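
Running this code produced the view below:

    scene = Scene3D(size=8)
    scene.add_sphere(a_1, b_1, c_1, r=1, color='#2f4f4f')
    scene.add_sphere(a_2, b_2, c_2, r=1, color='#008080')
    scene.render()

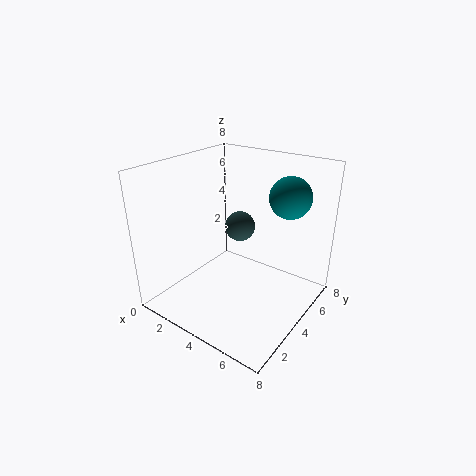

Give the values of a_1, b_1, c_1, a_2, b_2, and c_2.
a_1 = 2, b_1 = 7, c_1 = 3, a_2 = 7, b_2 = 4, c_2 = 7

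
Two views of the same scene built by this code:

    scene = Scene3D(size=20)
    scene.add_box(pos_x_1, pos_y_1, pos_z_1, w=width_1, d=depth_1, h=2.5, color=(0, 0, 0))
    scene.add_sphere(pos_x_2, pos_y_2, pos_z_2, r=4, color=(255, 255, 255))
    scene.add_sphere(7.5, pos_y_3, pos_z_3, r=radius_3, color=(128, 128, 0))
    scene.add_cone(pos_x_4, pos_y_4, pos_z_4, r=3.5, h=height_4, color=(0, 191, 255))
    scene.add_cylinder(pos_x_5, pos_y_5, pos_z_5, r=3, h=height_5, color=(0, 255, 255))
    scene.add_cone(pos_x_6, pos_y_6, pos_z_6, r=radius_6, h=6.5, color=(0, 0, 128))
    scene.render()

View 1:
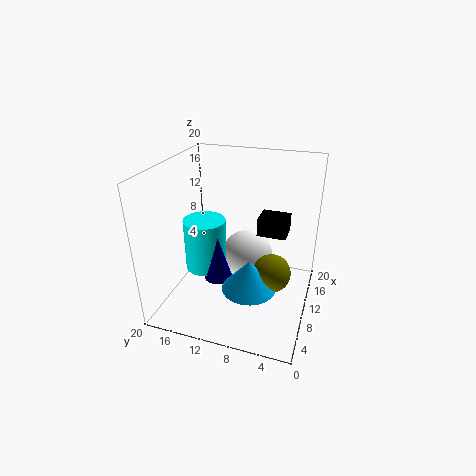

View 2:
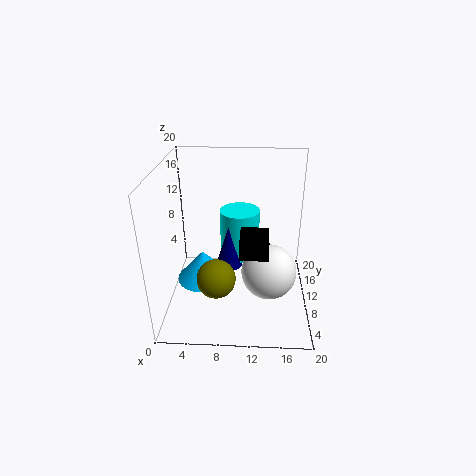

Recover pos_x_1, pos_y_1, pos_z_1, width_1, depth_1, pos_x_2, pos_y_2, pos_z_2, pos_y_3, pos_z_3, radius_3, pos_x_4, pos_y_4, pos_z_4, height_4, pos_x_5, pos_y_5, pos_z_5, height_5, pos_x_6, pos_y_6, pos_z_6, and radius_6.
pos_x_1 = 10.5
pos_y_1 = 3.5
pos_z_1 = 10.5
width_1 = 3.5
depth_1 = 4
pos_x_2 = 14.5
pos_y_2 = 10
pos_z_2 = 4.5
pos_y_3 = 4.5
pos_z_3 = 7
radius_3 = 2.5
pos_x_4 = 5.5
pos_y_4 = 7
pos_z_4 = 5.5
height_4 = 4
pos_x_5 = 10
pos_y_5 = 15
pos_z_5 = 4.5
height_5 = 7.5
pos_x_6 = 8.5
pos_y_6 = 12.5
pos_z_6 = 4
radius_6 = 2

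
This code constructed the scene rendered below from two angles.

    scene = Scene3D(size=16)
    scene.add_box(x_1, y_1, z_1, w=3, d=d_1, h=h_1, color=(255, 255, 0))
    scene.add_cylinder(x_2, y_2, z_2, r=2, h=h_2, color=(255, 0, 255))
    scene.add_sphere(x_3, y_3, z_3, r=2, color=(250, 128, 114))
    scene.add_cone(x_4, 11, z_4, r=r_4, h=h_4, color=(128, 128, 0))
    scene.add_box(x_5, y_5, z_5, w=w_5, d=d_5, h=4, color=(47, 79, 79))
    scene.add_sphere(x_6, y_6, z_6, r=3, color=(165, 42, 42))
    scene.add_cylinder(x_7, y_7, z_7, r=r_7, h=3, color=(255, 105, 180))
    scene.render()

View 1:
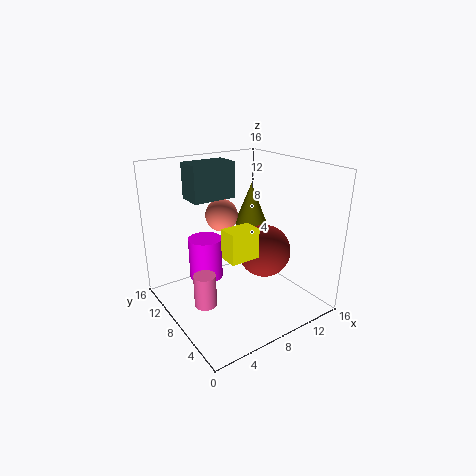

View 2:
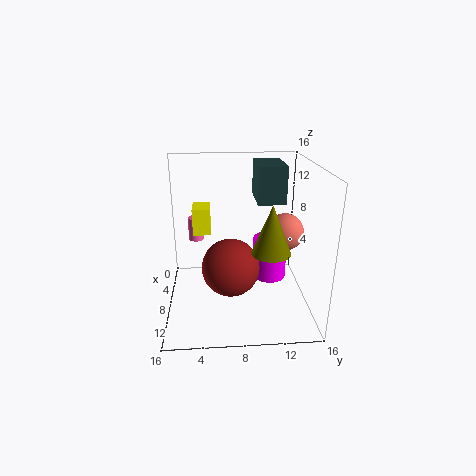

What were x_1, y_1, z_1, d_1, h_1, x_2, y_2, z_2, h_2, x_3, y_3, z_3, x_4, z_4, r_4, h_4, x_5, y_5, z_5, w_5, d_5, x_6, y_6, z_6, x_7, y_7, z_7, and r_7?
x_1 = 4
y_1 = 3
z_1 = 8
d_1 = 2
h_1 = 3
x_2 = 6
y_2 = 12
z_2 = 2
h_2 = 5
x_3 = 9
y_3 = 13
z_3 = 9
x_4 = 12
z_4 = 8
r_4 = 2
h_4 = 5
x_5 = 4
y_5 = 10
z_5 = 12
w_5 = 5
d_5 = 3
x_6 = 11
y_6 = 7
z_6 = 6
x_7 = 1
y_7 = 3
z_7 = 5
r_7 = 1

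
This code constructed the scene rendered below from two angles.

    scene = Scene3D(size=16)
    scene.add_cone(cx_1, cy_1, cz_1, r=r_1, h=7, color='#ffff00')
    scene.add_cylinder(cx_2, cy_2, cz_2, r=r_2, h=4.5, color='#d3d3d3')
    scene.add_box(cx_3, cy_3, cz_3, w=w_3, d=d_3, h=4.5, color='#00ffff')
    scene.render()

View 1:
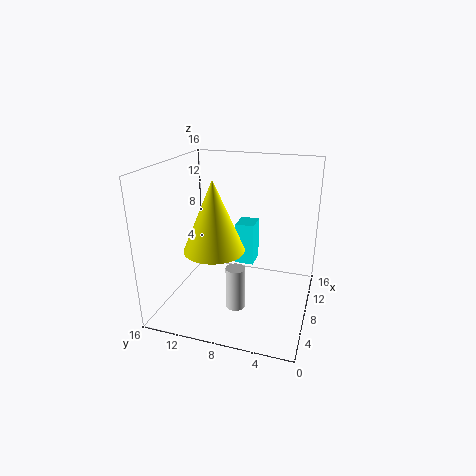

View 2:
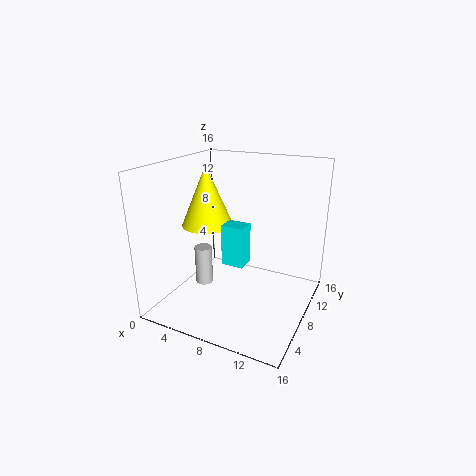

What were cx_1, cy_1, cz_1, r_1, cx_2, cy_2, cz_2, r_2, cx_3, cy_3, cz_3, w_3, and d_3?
cx_1 = 3.5
cy_1 = 9
cz_1 = 8.5
r_1 = 3
cx_2 = 4
cy_2 = 7
cz_2 = 2
r_2 = 1
cx_3 = 7
cy_3 = 6
cz_3 = 5.5
w_3 = 2.5
d_3 = 2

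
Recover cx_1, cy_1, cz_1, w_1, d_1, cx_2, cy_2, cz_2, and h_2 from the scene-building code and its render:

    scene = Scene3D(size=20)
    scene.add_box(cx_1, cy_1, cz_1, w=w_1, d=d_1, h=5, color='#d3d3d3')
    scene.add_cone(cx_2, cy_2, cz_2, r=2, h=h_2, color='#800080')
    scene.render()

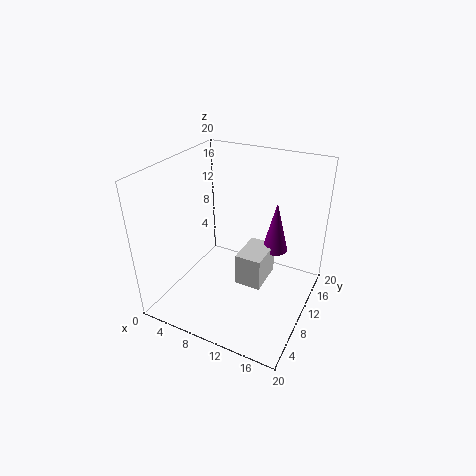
cx_1 = 9
cy_1 = 11
cz_1 = 1
w_1 = 4
d_1 = 6
cx_2 = 13
cy_2 = 17
cz_2 = 5
h_2 = 8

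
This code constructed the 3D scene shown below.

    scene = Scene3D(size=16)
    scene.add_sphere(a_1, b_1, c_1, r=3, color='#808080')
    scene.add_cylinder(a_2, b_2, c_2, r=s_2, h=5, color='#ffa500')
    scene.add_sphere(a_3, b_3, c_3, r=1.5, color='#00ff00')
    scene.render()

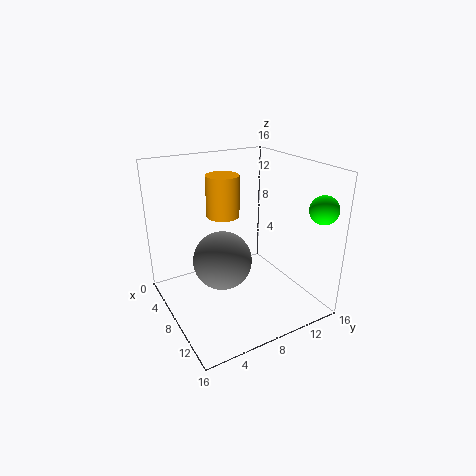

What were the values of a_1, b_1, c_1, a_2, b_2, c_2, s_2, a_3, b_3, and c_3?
a_1 = 10; b_1 = 5; c_1 = 7; a_2 = 3.5; b_2 = 8.5; c_2 = 9; s_2 = 2; a_3 = 14; b_3 = 14.5; c_3 = 12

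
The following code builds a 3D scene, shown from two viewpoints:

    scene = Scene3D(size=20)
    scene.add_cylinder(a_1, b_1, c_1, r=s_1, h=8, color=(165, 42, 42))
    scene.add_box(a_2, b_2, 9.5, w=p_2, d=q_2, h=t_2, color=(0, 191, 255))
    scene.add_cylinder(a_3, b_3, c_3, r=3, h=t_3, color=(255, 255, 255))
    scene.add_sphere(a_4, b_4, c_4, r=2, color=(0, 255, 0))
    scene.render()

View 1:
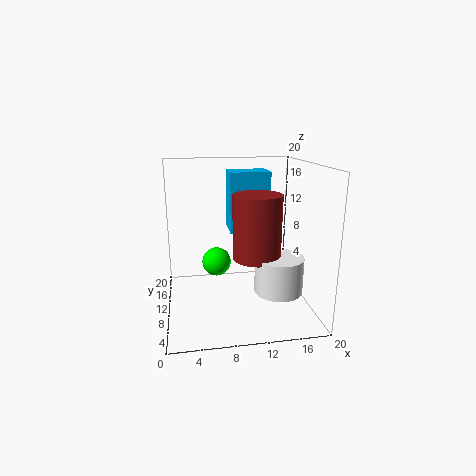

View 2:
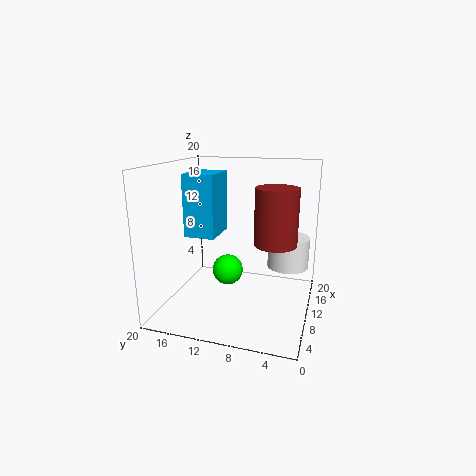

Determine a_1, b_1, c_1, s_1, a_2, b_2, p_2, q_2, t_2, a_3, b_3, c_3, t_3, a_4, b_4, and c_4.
a_1 = 11.5, b_1 = 5, c_1 = 9, s_1 = 3, a_2 = 9.5, b_2 = 13.5, p_2 = 6, q_2 = 4.5, t_2 = 9, a_3 = 14, b_3 = 3.5, c_3 = 5, t_3 = 4.5, a_4 = 7, b_4 = 10.5, c_4 = 6.5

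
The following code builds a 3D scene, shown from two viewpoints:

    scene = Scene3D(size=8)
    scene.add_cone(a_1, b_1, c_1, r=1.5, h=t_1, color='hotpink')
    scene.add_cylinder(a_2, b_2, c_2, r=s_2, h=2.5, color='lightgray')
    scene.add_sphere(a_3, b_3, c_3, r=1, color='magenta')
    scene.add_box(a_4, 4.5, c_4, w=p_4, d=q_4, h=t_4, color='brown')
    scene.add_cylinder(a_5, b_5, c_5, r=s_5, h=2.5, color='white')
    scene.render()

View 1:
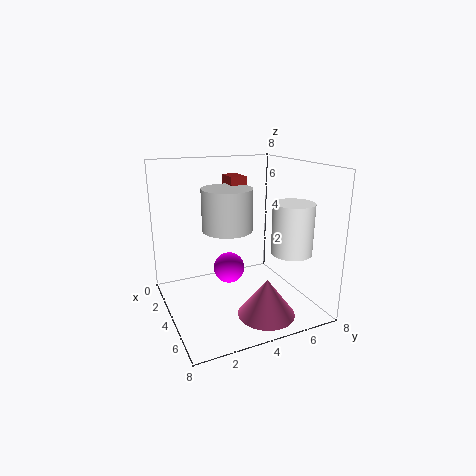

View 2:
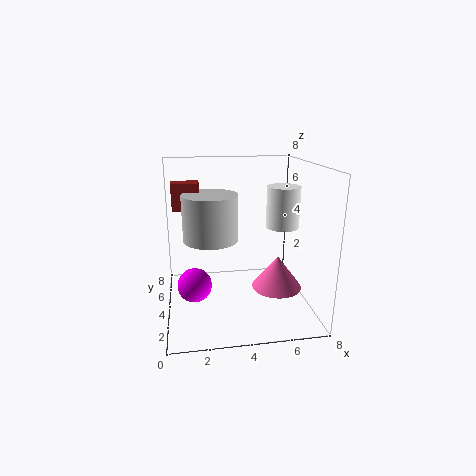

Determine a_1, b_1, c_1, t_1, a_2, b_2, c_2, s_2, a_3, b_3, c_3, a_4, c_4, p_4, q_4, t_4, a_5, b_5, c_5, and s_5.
a_1 = 6.5; b_1 = 4.5; c_1 = 0.5; t_1 = 2; a_2 = 2.5; b_2 = 4; c_2 = 4; s_2 = 1.5; a_3 = 1.5; b_3 = 4.5; c_3 = 1; a_4 = 0.5; c_4 = 5.5; p_4 = 1.5; q_4 = 1; t_4 = 1.5; a_5 = 7; b_5 = 5.5; c_5 = 4; s_5 = 1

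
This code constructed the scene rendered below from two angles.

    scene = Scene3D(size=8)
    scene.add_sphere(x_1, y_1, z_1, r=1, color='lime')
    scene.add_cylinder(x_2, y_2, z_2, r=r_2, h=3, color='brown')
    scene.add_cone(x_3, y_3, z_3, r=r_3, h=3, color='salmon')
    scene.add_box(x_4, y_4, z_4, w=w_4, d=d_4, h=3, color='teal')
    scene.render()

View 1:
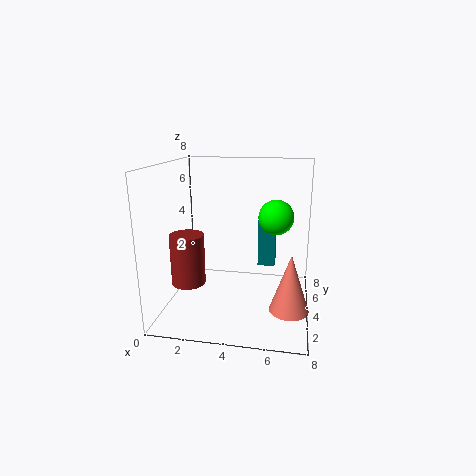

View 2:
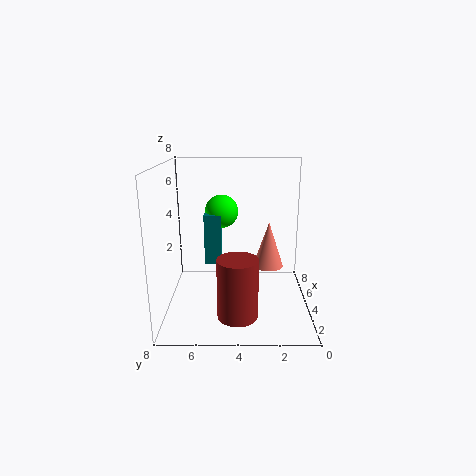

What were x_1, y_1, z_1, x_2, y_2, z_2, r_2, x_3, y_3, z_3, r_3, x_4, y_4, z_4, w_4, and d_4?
x_1 = 6, y_1 = 5, z_1 = 5, x_2 = 1, y_2 = 4, z_2 = 1, r_2 = 1, x_3 = 7, y_3 = 2, z_3 = 1, r_3 = 1, x_4 = 5, y_4 = 5, z_4 = 2, w_4 = 1, d_4 = 1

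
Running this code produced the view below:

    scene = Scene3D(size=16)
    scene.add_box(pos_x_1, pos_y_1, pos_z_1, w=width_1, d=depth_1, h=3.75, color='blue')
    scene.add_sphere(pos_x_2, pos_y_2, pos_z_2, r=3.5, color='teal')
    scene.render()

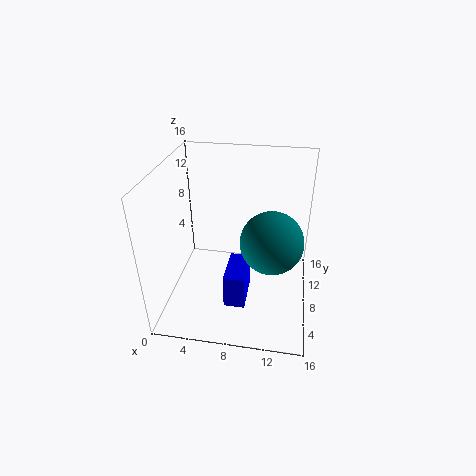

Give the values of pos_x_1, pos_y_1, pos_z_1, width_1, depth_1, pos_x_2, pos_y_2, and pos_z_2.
pos_x_1 = 7.25, pos_y_1 = 3.25, pos_z_1 = 2.25, width_1 = 2.25, depth_1 = 4.5, pos_x_2 = 11.75, pos_y_2 = 8, pos_z_2 = 7.75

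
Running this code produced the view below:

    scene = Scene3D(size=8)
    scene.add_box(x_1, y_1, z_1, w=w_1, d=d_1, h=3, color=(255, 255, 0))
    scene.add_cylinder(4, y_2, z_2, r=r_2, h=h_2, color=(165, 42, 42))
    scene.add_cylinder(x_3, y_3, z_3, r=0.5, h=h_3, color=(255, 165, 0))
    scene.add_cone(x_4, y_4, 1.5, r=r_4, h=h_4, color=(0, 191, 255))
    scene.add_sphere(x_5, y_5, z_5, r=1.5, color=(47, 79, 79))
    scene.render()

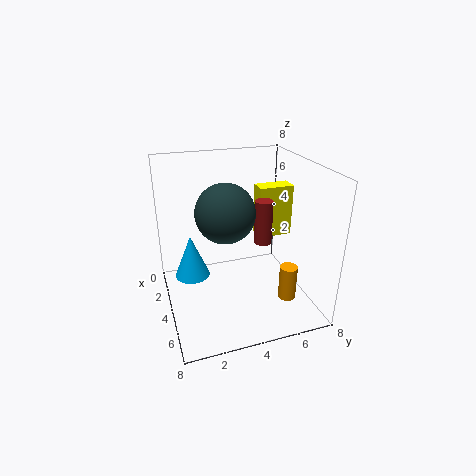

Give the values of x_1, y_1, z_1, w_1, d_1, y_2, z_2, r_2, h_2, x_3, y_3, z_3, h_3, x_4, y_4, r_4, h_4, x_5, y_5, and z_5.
x_1 = 2.5; y_1 = 5.5; z_1 = 3.5; w_1 = 1; d_1 = 2; y_2 = 5.5; z_2 = 3.5; r_2 = 0.5; h_2 = 2.5; x_3 = 5.5; y_3 = 6.5; z_3 = 0.5; h_3 = 2; x_4 = 3; y_4 = 1.5; r_4 = 1; h_4 = 2.5; x_5 = 5; y_5 = 3; z_5 = 6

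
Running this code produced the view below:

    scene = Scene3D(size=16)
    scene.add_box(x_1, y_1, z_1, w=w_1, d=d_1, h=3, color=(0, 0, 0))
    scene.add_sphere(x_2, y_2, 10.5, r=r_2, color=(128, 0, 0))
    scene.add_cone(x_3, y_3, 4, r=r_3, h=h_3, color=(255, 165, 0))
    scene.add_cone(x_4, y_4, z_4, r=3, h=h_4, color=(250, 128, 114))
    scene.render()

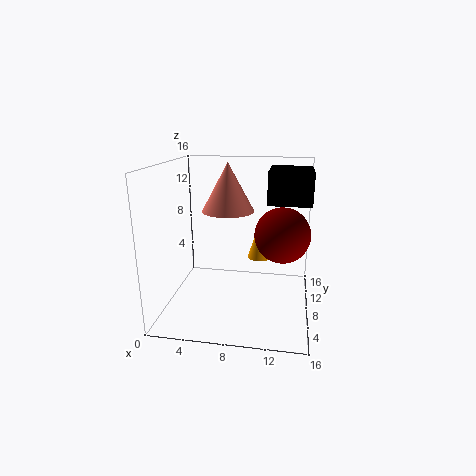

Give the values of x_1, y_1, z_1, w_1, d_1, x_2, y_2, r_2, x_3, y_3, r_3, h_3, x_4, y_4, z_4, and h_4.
x_1 = 11.5
y_1 = 3
z_1 = 13
w_1 = 4
d_1 = 5
x_2 = 13
y_2 = 2.5
r_2 = 2.5
x_3 = 10
y_3 = 12.5
r_3 = 1.5
h_3 = 5
x_4 = 6.5
y_4 = 10
z_4 = 10.5
h_4 = 5.5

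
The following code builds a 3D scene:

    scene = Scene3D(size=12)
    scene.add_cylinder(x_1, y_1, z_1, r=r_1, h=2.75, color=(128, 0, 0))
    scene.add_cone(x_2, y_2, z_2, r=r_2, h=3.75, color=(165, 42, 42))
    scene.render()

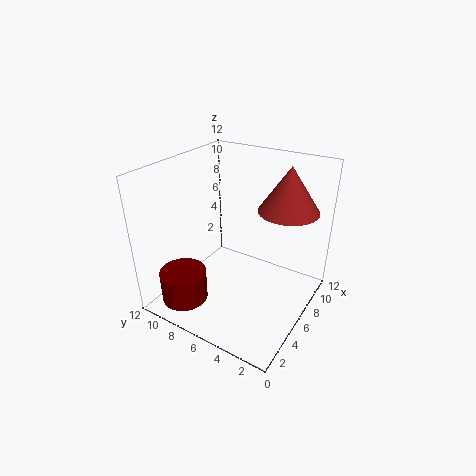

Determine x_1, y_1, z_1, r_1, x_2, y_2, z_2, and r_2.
x_1 = 3; y_1 = 9.75; z_1 = 0.25; r_1 = 2; x_2 = 8.5; y_2 = 2.75; z_2 = 8.25; r_2 = 2.5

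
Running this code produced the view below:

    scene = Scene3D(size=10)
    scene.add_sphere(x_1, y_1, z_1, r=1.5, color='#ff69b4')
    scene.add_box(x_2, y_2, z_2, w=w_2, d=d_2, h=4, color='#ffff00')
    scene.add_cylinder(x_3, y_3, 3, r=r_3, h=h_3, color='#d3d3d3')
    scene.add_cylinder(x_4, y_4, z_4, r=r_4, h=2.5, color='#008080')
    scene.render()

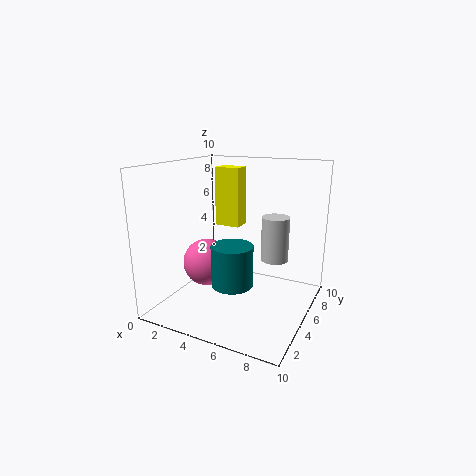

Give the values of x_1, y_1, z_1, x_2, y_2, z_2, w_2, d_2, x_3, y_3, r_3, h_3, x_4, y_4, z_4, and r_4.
x_1 = 4; y_1 = 2.5; z_1 = 4; x_2 = 3.25; y_2 = 5; z_2 = 5.75; w_2 = 1.75; d_2 = 1.25; x_3 = 7; y_3 = 7; r_3 = 1; h_3 = 3.25; x_4 = 6.25; y_4 = 1.75; z_4 = 3.25; r_4 = 1.25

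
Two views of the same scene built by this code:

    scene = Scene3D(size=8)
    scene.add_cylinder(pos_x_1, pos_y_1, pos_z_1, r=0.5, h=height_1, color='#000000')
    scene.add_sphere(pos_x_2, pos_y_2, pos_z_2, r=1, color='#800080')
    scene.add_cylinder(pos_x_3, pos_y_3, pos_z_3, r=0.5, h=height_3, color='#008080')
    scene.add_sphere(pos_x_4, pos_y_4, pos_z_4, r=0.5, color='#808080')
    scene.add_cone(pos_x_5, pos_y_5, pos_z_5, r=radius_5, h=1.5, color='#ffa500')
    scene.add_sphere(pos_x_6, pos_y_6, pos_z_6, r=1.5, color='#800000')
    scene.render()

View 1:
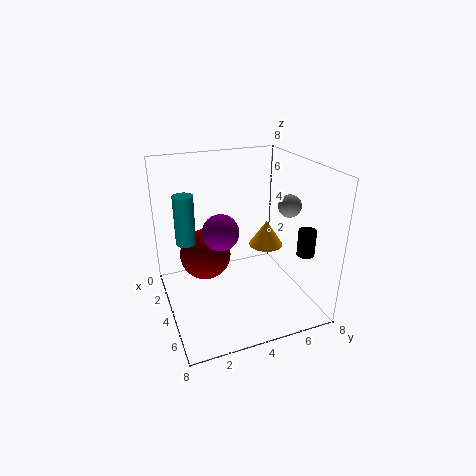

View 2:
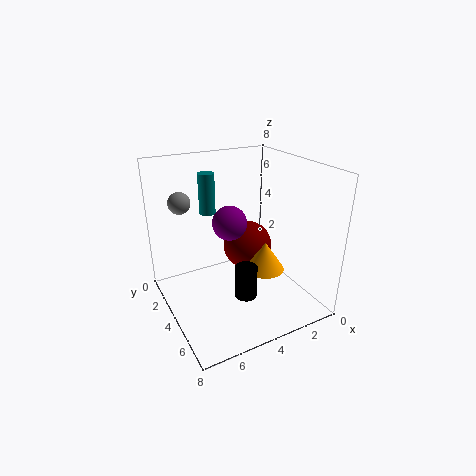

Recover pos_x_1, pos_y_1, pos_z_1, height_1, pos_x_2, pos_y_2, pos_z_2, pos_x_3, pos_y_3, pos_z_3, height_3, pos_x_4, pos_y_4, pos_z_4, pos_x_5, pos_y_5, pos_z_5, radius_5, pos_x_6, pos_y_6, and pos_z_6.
pos_x_1 = 5.5; pos_y_1 = 7.5; pos_z_1 = 3; height_1 = 1.5; pos_x_2 = 4; pos_y_2 = 3; pos_z_2 = 4.5; pos_x_3 = 4.5; pos_y_3 = 1; pos_z_3 = 4.5; height_3 = 2.5; pos_x_4 = 7.5; pos_y_4 = 5; pos_z_4 = 7; pos_x_5 = 3.5; pos_y_5 = 6; pos_z_5 = 3; radius_5 = 1; pos_x_6 = 2.5; pos_y_6 = 2.5; pos_z_6 = 2.5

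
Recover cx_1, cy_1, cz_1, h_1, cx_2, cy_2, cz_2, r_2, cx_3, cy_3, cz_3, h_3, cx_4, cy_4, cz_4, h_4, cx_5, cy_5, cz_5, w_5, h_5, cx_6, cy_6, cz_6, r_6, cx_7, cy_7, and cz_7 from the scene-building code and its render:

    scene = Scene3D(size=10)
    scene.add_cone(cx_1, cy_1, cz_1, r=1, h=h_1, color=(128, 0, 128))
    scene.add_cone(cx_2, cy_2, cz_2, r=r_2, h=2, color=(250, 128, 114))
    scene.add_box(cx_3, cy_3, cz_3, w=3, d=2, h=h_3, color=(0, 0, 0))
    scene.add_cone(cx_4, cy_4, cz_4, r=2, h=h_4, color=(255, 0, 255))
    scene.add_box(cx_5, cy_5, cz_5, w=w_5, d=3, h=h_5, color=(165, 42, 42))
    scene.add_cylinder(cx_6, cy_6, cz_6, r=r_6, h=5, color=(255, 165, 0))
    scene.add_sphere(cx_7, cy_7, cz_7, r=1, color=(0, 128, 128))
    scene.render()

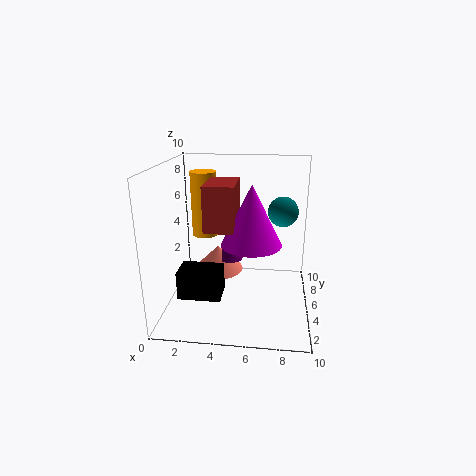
cx_1 = 4
cy_1 = 8
cz_1 = 2
h_1 = 2
cx_2 = 3
cy_2 = 8
cz_2 = 1
r_2 = 2
cx_3 = 1
cy_3 = 3
cz_3 = 1
h_3 = 2
cx_4 = 6
cy_4 = 4
cz_4 = 5
h_4 = 4
cx_5 = 3
cy_5 = 3
cz_5 = 6
w_5 = 2
h_5 = 3
cx_6 = 2
cy_6 = 8
cz_6 = 4
r_6 = 1
cx_7 = 8
cy_7 = 5
cz_7 = 7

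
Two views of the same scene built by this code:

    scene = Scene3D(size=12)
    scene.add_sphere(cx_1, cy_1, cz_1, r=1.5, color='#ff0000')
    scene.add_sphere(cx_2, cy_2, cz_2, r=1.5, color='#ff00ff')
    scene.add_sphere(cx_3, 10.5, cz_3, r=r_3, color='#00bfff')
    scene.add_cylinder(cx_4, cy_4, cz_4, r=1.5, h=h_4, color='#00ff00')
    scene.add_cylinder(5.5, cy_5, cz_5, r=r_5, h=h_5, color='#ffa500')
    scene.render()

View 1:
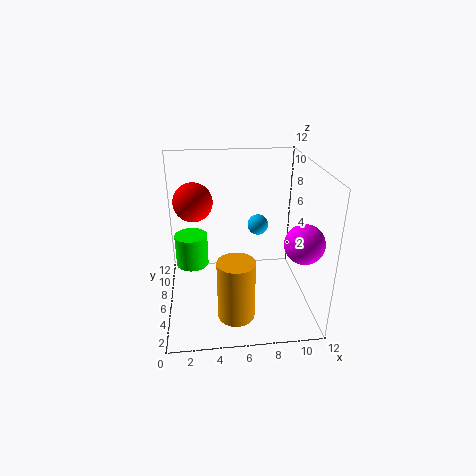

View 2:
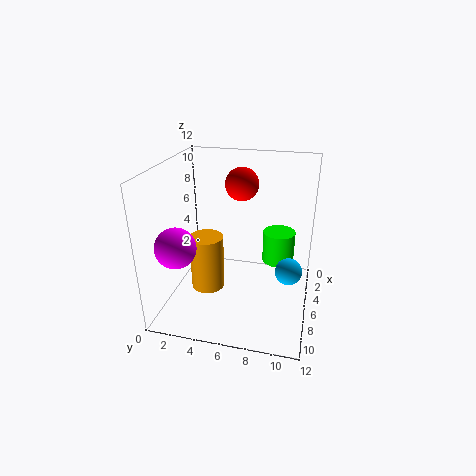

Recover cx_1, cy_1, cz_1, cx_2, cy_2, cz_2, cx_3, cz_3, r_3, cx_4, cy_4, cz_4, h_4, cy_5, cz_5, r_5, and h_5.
cx_1 = 2.5, cy_1 = 5.5, cz_1 = 9.5, cx_2 = 10.5, cy_2 = 2.5, cz_2 = 7, cx_3 = 8.5, cz_3 = 5, r_3 = 1, cx_4 = 2, cy_4 = 9, cz_4 = 2, h_4 = 3, cy_5 = 3, cz_5 = 0.5, r_5 = 1.5, h_5 = 5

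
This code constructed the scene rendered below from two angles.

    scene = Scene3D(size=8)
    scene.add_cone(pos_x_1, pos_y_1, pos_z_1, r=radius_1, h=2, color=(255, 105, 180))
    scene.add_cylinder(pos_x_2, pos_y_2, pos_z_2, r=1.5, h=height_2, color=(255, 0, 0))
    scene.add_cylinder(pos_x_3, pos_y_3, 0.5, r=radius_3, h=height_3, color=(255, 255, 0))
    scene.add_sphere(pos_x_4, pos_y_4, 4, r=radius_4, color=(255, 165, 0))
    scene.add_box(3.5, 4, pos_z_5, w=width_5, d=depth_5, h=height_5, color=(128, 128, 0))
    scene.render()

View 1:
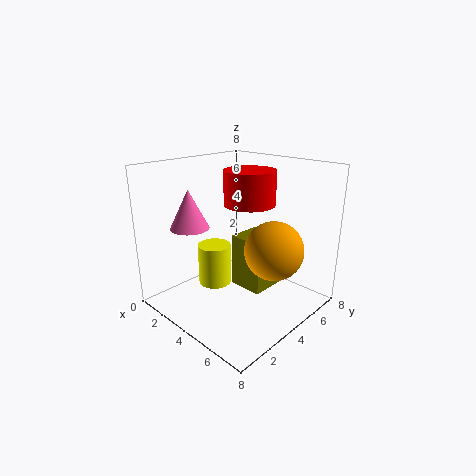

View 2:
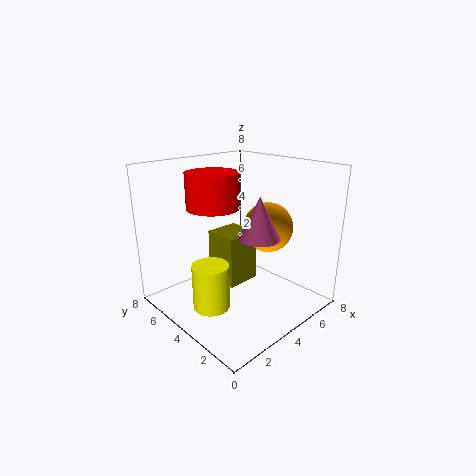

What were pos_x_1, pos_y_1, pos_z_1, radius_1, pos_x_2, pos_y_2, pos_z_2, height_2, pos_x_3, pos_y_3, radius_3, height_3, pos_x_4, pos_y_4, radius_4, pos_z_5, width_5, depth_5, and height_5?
pos_x_1 = 3, pos_y_1 = 1.5, pos_z_1 = 5, radius_1 = 1, pos_x_2 = 3.5, pos_y_2 = 5.5, pos_z_2 = 5.5, height_2 = 2, pos_x_3 = 2, pos_y_3 = 4, radius_3 = 1, height_3 = 2.5, pos_x_4 = 6.5, pos_y_4 = 4, radius_4 = 1.5, pos_z_5 = 1, width_5 = 2, depth_5 = 2, height_5 = 3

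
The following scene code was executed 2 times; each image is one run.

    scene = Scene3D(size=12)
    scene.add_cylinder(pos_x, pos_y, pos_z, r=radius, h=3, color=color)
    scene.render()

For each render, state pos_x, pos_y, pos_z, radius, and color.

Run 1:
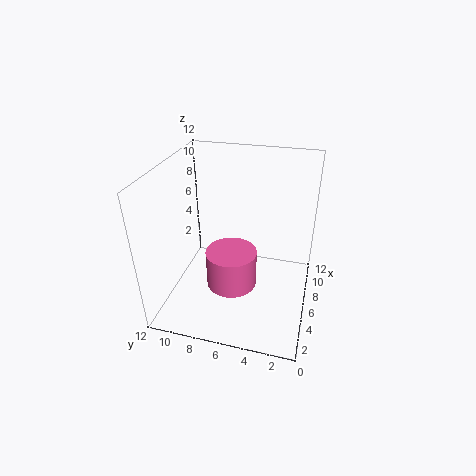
pos_x = 4; pos_y = 6; pos_z = 3; radius = 2; color = 'hotpink'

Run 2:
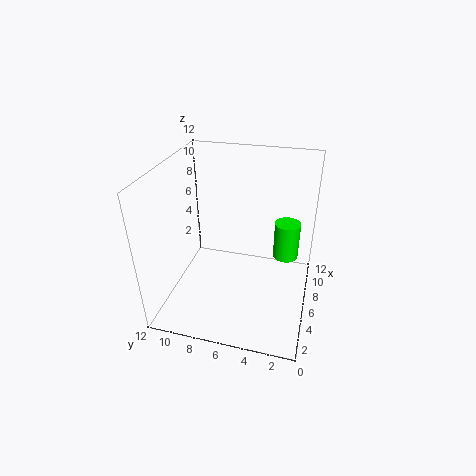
pos_x = 6; pos_y = 2; pos_z = 5; radius = 1; color = 'lime'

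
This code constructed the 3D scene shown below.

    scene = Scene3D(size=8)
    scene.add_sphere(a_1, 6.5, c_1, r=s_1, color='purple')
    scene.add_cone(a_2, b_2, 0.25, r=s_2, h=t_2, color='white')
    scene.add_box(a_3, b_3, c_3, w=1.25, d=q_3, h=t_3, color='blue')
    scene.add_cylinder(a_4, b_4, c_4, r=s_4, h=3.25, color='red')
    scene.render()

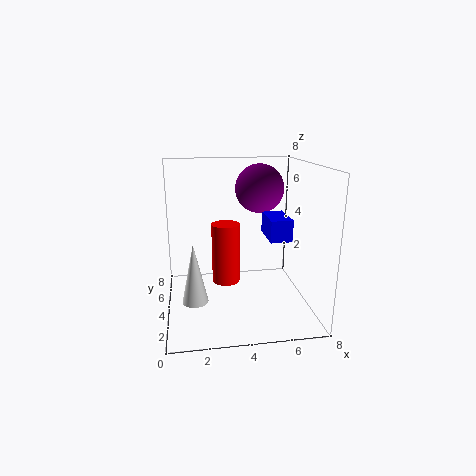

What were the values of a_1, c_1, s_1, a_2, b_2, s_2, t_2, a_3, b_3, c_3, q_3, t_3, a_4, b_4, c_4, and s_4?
a_1 = 5.75; c_1 = 6.25; s_1 = 1.5; a_2 = 1.5; b_2 = 4; s_2 = 0.75; t_2 = 3.5; a_3 = 5.75; b_3 = 3.5; c_3 = 3.75; q_3 = 2.25; t_3 = 1.25; a_4 = 3.25; b_4 = 3.5; c_4 = 1.75; s_4 = 0.75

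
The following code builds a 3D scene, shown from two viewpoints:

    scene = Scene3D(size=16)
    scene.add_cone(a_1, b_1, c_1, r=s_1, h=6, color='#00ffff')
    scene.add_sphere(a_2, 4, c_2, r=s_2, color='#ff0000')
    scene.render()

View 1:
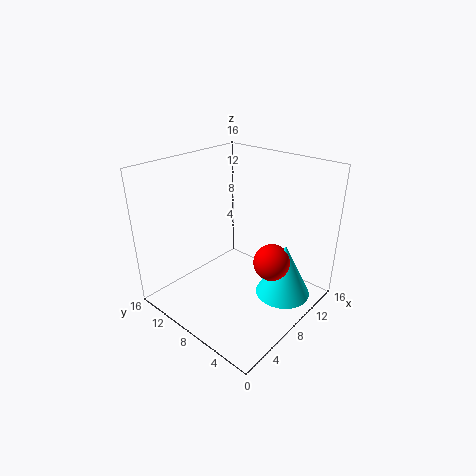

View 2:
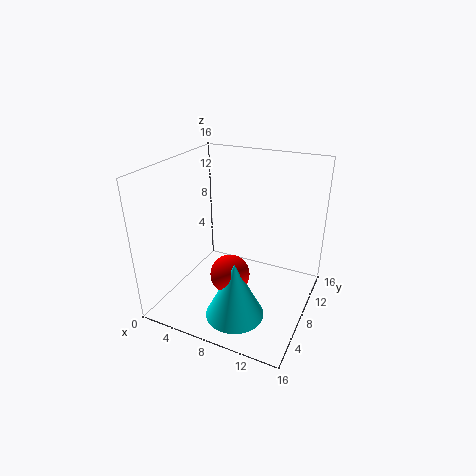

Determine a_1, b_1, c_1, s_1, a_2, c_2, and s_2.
a_1 = 10
b_1 = 3
c_1 = 2
s_1 = 3
a_2 = 9
c_2 = 6
s_2 = 2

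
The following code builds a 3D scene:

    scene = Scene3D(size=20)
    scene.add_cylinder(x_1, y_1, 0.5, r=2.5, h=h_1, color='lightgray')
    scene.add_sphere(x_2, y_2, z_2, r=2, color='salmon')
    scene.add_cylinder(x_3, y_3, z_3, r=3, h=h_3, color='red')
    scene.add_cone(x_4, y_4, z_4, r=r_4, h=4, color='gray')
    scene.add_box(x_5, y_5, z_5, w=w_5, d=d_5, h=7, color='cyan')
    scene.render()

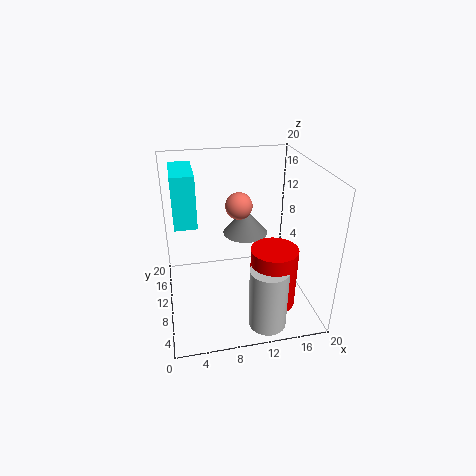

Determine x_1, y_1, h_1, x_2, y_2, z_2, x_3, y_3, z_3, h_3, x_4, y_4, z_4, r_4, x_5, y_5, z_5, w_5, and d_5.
x_1 = 12.5, y_1 = 3, h_1 = 8.5, x_2 = 11, y_2 = 14, z_2 = 13, x_3 = 13.5, y_3 = 4.5, z_3 = 3, h_3 = 8, x_4 = 12.5, y_4 = 16, z_4 = 7.5, r_4 = 3.5, x_5 = 1.5, y_5 = 9, z_5 = 12.5, w_5 = 3, d_5 = 7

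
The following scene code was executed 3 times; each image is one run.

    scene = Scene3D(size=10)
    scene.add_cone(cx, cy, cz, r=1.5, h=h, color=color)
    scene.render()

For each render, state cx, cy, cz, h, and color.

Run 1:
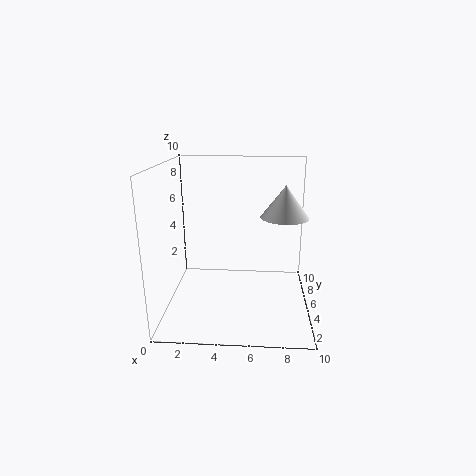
cx = 8; cy = 3.5; cz = 7; h = 2; color = 'white'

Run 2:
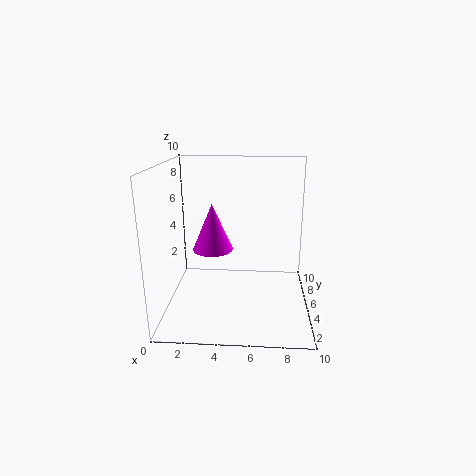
cx = 3; cy = 6.5; cz = 3.5; h = 3.5; color = 'magenta'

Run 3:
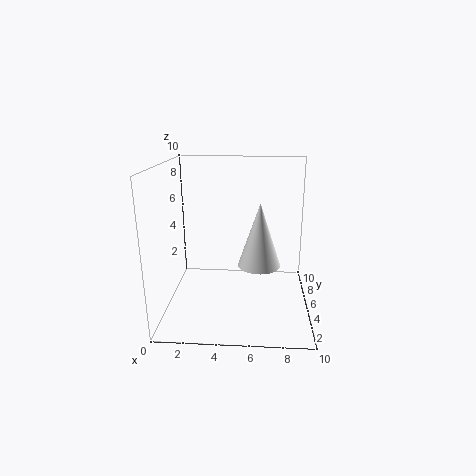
cx = 6.5; cy = 5; cz = 3; h = 4.5; color = 'white'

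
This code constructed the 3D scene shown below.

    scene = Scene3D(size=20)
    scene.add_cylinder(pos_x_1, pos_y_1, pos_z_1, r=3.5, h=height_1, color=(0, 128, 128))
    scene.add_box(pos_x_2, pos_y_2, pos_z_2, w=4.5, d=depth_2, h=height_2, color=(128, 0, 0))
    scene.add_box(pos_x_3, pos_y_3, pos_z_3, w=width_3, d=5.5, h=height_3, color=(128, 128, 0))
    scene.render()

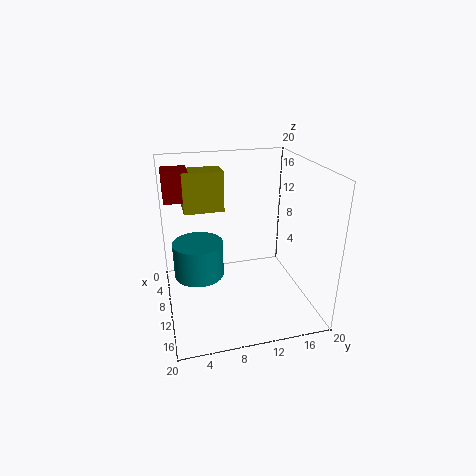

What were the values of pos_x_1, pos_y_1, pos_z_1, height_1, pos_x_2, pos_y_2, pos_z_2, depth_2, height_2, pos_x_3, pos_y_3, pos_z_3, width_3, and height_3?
pos_x_1 = 9; pos_y_1 = 4.5; pos_z_1 = 4.5; height_1 = 5; pos_x_2 = 3.5; pos_y_2 = 0.5; pos_z_2 = 15; depth_2 = 3.5; height_2 = 4; pos_x_3 = 5; pos_y_3 = 3; pos_z_3 = 13.5; width_3 = 3.5; height_3 = 5.5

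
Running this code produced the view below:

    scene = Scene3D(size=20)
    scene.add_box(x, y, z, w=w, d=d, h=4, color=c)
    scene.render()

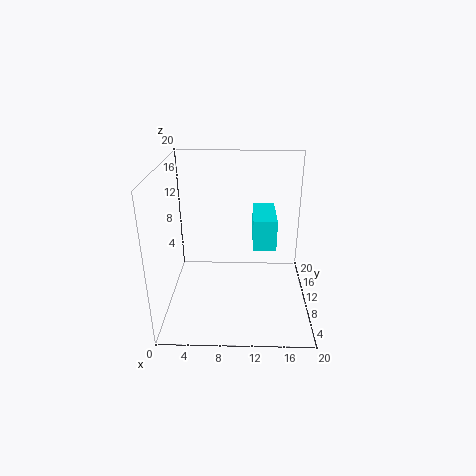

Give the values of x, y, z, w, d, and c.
x = 12, y = 6.5, z = 10, w = 3, d = 6.5, c = 'cyan'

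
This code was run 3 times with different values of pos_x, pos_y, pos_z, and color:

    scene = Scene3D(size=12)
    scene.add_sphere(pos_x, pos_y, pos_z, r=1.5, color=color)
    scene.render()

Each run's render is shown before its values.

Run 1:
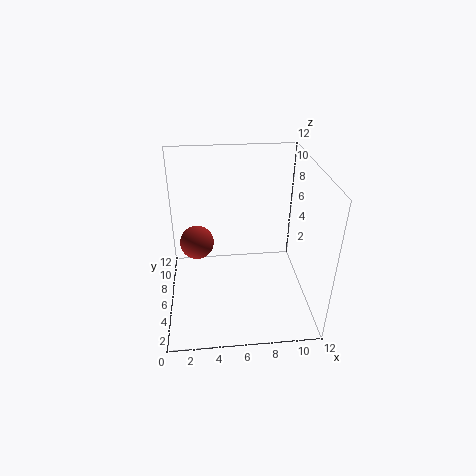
pos_x = 2.5; pos_y = 8; pos_z = 4.5; color = 'brown'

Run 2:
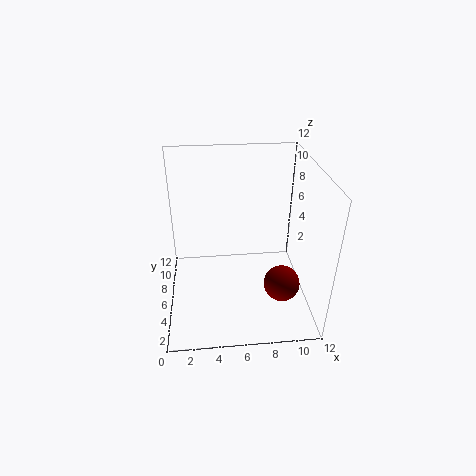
pos_x = 9.5; pos_y = 4; pos_z = 2.5; color = 'maroon'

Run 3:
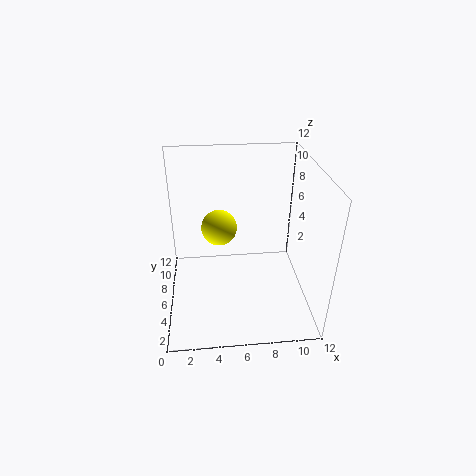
pos_x = 4.5; pos_y = 7; pos_z = 6.5; color = 'yellow'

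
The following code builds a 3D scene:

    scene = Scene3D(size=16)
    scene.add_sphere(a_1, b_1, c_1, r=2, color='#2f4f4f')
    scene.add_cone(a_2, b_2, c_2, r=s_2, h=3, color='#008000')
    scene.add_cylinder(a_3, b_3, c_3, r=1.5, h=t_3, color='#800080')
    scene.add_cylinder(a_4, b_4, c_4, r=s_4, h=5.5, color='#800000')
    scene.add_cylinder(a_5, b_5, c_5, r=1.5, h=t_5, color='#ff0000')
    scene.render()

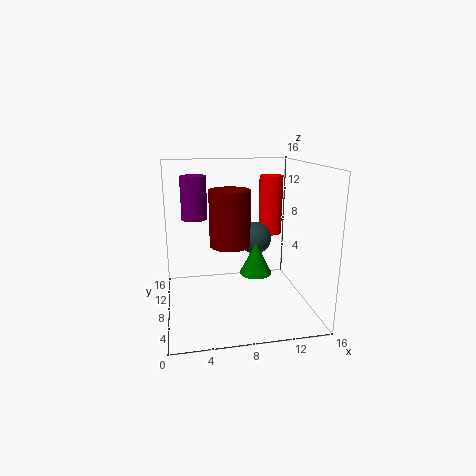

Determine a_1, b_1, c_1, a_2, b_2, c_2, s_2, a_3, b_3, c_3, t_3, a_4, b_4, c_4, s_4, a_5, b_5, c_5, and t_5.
a_1 = 11; b_1 = 12; c_1 = 6.5; a_2 = 8.5; b_2 = 2; c_2 = 6.5; s_2 = 1.5; a_3 = 3.5; b_3 = 11.5; c_3 = 9.5; t_3 = 5; a_4 = 6.5; b_4 = 4.5; c_4 = 8.5; s_4 = 2; a_5 = 13.5; b_5 = 14; c_5 = 6.5; t_5 = 7.5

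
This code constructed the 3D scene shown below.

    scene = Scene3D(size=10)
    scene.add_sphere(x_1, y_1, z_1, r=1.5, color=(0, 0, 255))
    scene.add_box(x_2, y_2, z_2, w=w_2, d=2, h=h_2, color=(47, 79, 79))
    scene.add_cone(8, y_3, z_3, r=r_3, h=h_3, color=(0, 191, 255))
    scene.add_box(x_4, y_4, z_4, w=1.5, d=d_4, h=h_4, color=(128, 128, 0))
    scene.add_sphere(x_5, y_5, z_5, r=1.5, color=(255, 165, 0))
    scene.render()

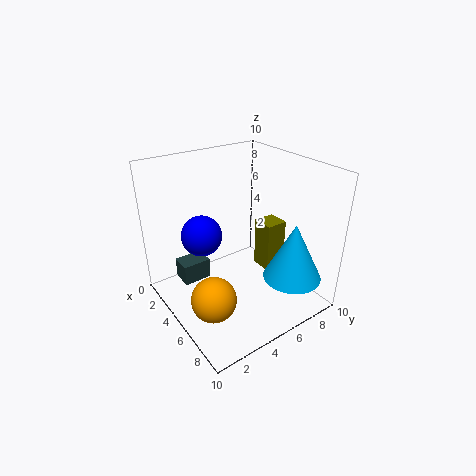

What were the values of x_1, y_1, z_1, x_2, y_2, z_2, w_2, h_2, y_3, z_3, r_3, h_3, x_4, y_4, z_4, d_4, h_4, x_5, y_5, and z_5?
x_1 = 2.5; y_1 = 3.5; z_1 = 4.5; x_2 = 2; y_2 = 1.5; z_2 = 1.5; w_2 = 1.5; h_2 = 1.5; y_3 = 7.5; z_3 = 2.5; r_3 = 2; h_3 = 4; x_4 = 5; y_4 = 6.5; z_4 = 2.5; d_4 = 1.5; h_4 = 3.5; x_5 = 6.5; y_5 = 2; z_5 = 2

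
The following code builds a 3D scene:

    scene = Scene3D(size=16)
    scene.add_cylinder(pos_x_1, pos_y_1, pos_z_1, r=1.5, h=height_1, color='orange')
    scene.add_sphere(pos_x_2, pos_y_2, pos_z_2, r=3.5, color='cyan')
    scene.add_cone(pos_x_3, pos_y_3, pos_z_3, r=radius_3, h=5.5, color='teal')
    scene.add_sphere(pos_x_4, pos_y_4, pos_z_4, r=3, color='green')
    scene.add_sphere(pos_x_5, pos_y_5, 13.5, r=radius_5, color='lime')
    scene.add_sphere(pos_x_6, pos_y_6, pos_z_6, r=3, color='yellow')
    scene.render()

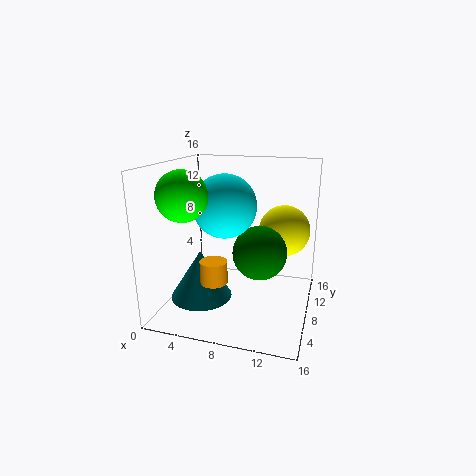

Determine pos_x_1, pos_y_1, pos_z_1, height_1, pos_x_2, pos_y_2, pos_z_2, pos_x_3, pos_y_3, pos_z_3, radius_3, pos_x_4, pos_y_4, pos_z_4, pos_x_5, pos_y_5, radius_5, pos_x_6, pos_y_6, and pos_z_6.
pos_x_1 = 6, pos_y_1 = 5.5, pos_z_1 = 3.5, height_1 = 2.5, pos_x_2 = 6.5, pos_y_2 = 8, pos_z_2 = 11.5, pos_x_3 = 4, pos_y_3 = 6.5, pos_z_3 = 1, radius_3 = 3.5, pos_x_4 = 10.5, pos_y_4 = 8, pos_z_4 = 6.5, pos_x_5 = 4, pos_y_5 = 3, radius_5 = 2.5, pos_x_6 = 12.5, pos_y_6 = 12, pos_z_6 = 8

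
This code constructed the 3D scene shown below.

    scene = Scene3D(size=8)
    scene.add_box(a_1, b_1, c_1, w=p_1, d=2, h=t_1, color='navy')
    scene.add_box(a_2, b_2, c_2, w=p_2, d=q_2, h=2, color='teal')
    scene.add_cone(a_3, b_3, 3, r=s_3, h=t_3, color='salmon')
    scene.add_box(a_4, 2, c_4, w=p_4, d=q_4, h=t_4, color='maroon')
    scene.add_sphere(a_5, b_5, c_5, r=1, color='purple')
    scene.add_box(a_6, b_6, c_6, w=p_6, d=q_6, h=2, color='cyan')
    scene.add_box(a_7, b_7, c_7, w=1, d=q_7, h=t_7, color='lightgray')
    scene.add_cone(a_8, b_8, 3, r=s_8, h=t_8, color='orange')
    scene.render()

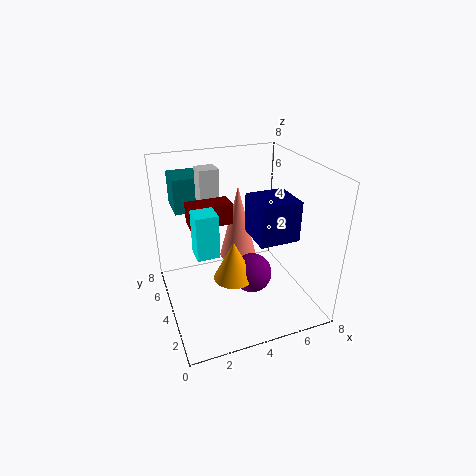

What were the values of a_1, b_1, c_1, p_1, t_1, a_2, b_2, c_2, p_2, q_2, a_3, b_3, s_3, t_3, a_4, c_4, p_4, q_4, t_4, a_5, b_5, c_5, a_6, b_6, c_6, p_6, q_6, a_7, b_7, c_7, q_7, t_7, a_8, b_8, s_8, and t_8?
a_1 = 4, b_1 = 1, c_1 = 5, p_1 = 2, t_1 = 2, a_2 = 1, b_2 = 6, c_2 = 5, p_2 = 2, q_2 = 2, a_3 = 4, b_3 = 4, s_3 = 1, t_3 = 4, a_4 = 1, c_4 = 6, p_4 = 2, q_4 = 1, t_4 = 1, a_5 = 4, b_5 = 2, c_5 = 3, a_6 = 1, b_6 = 1, c_6 = 5, p_6 = 1, q_6 = 1, a_7 = 2, b_7 = 4, c_7 = 6, q_7 = 1, t_7 = 2, a_8 = 3, b_8 = 2, s_8 = 1, t_8 = 2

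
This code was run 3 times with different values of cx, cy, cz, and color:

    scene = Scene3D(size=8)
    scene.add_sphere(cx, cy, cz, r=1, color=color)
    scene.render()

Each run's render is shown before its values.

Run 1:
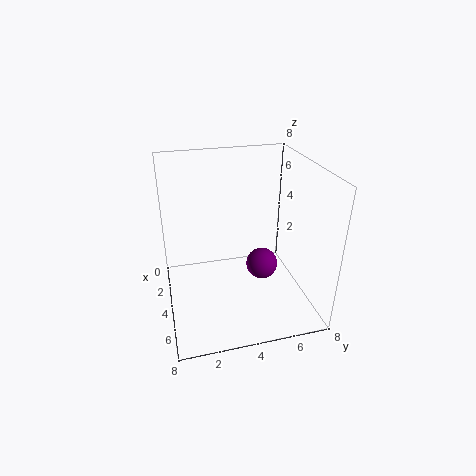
cx = 2.5; cy = 6; cz = 1; color = 'purple'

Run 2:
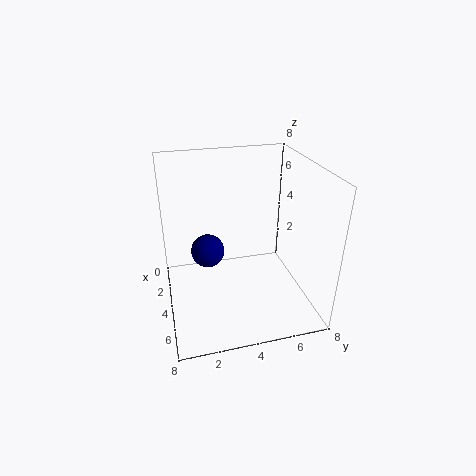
cx = 2.5; cy = 2.5; cz = 2.5; color = 'navy'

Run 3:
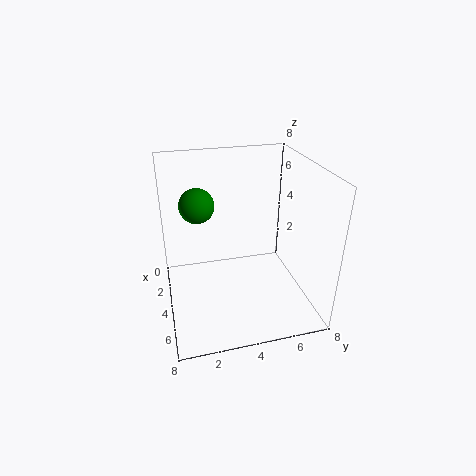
cx = 2.5; cy = 2; cz = 5.5; color = 'green'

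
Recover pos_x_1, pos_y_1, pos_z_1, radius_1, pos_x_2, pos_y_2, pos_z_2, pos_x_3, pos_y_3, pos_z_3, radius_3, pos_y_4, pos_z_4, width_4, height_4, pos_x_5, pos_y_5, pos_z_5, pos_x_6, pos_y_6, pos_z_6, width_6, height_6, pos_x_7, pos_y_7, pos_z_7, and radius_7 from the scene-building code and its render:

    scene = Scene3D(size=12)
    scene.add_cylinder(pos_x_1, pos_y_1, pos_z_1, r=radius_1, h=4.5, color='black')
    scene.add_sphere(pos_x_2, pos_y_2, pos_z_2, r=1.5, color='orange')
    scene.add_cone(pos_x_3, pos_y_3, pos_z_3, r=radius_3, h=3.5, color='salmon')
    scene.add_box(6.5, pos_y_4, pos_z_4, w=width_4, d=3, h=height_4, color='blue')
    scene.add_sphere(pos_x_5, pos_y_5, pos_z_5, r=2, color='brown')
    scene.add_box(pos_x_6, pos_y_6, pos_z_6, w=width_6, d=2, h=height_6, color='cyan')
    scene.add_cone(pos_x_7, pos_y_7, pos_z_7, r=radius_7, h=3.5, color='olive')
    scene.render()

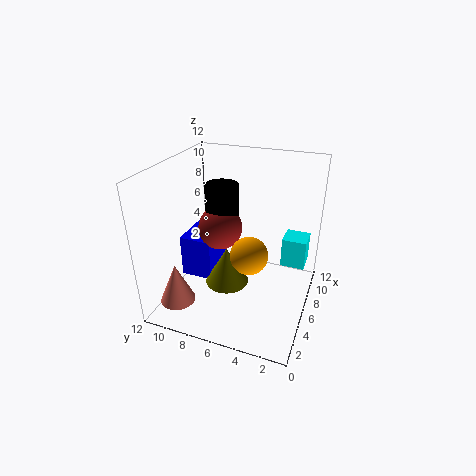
pos_x_1 = 8.5, pos_y_1 = 8.5, pos_z_1 = 5, radius_1 = 1.5, pos_x_2 = 4.5, pos_y_2 = 4.5, pos_z_2 = 5.5, pos_x_3 = 3, pos_y_3 = 10.5, pos_z_3 = 0.5, radius_3 = 1.5, pos_y_4 = 9, pos_z_4 = 0.5, width_4 = 4, height_4 = 4, pos_x_5 = 8, pos_y_5 = 8.5, pos_z_5 = 5.5, pos_x_6 = 7, pos_y_6 = 0.5, pos_z_6 = 3.5, width_6 = 2, height_6 = 2.5, pos_x_7 = 7, pos_y_7 = 7.5, pos_z_7 = 0.5, radius_7 = 2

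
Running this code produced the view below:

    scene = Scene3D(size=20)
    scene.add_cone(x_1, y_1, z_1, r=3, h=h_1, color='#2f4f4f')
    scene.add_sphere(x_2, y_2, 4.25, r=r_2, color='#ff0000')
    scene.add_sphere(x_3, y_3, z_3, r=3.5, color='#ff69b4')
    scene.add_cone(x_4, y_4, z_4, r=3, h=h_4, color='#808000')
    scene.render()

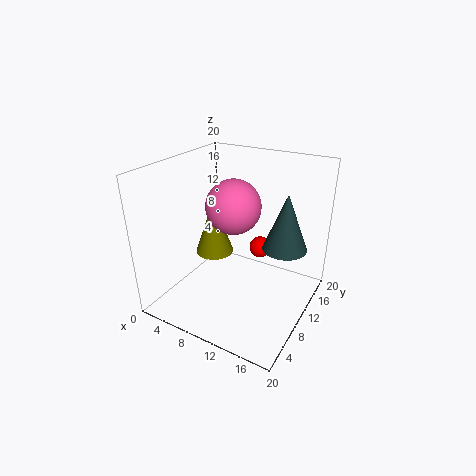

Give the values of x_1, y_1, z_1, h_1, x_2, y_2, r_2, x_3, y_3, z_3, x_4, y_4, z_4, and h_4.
x_1 = 16.25, y_1 = 11.75, z_1 = 9.25, h_1 = 7.75, x_2 = 9.5, y_2 = 18.25, r_2 = 1.75, x_3 = 10.5, y_3 = 8, z_3 = 15.5, x_4 = 3.75, y_4 = 13.25, z_4 = 4.5, h_4 = 8.5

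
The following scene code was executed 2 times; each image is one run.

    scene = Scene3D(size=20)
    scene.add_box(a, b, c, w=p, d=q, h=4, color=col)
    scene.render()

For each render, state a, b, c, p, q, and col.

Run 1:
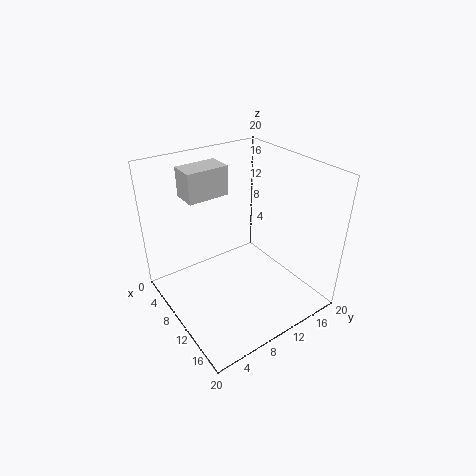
a = 4.25, b = 4.25, c = 15.75, p = 3.5, q = 5.75, col = 'lightgray'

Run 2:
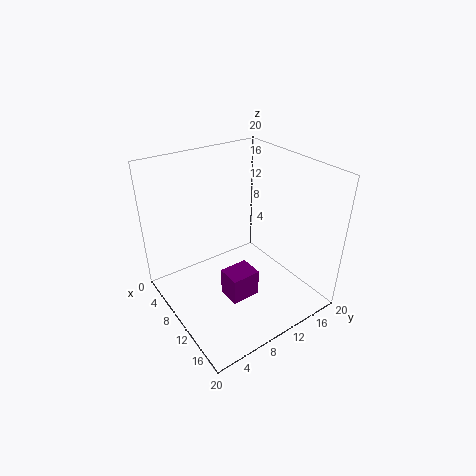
a = 9.25, b = 7.5, c = 1, p = 3.5, q = 4.25, col = 'purple'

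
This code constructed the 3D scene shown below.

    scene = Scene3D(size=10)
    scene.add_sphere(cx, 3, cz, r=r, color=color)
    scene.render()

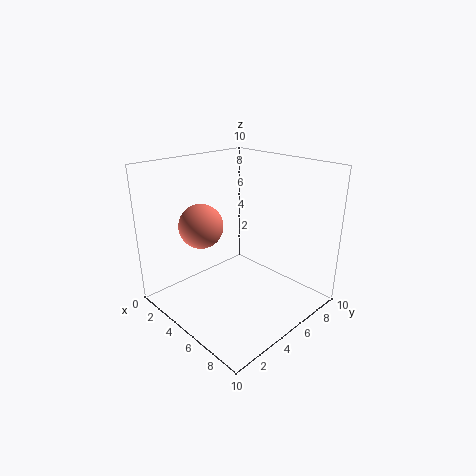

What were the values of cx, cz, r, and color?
cx = 3.5; cz = 6; r = 1.5; color = 'salmon'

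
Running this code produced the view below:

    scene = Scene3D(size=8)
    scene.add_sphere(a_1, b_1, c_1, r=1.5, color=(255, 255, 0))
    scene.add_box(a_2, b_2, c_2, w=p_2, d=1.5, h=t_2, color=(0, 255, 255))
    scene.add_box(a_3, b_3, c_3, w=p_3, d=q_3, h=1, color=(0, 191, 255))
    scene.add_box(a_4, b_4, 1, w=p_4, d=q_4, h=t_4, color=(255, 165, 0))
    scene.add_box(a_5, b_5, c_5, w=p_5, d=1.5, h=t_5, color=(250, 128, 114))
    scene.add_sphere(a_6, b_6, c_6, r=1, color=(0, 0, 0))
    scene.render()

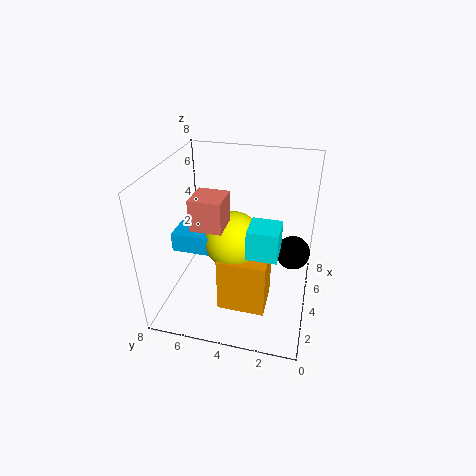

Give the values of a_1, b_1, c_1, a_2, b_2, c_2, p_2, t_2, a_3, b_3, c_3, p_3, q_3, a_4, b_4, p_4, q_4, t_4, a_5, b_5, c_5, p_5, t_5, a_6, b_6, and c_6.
a_1 = 3
b_1 = 4
c_1 = 4.5
a_2 = 1.5
b_2 = 1.5
c_2 = 4.5
p_2 = 1.5
t_2 = 1.5
a_3 = 2
b_3 = 5
c_3 = 4
p_3 = 1.5
q_3 = 2
a_4 = 1.5
b_4 = 2
p_4 = 2
q_4 = 2.5
t_4 = 3
a_5 = 1
b_5 = 4
c_5 = 6
p_5 = 1.5
t_5 = 1.5
a_6 = 5.5
b_6 = 1
c_6 = 2.5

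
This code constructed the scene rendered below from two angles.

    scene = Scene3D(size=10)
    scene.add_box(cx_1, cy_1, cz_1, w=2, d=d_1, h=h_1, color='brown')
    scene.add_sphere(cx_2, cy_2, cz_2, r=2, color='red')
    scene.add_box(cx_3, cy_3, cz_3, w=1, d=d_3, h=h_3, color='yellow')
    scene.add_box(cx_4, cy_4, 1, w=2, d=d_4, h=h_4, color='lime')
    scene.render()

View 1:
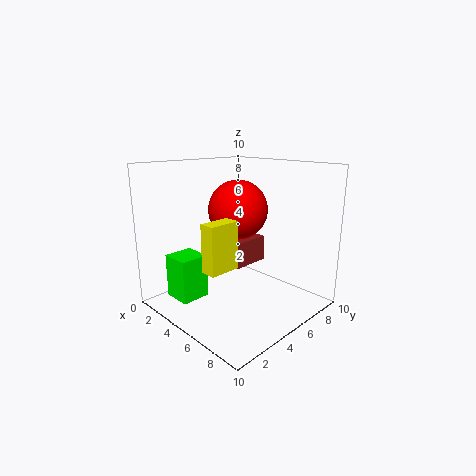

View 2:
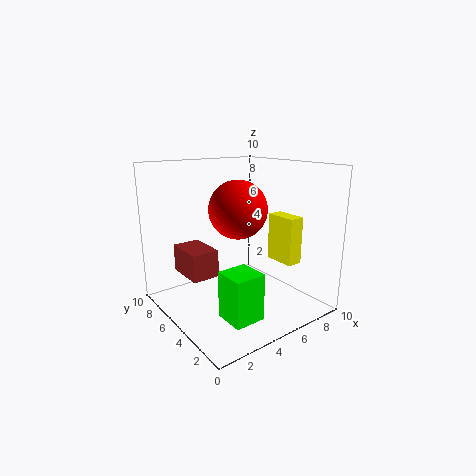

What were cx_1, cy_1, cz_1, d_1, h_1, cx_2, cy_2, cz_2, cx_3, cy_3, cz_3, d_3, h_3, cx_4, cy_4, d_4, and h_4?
cx_1 = 2
cy_1 = 6
cz_1 = 2
d_1 = 3
h_1 = 2
cx_2 = 5
cy_2 = 5
cz_2 = 7
cx_3 = 6
cy_3 = 1
cz_3 = 4
d_3 = 2
h_3 = 3
cx_4 = 2
cy_4 = 1
d_4 = 2
h_4 = 3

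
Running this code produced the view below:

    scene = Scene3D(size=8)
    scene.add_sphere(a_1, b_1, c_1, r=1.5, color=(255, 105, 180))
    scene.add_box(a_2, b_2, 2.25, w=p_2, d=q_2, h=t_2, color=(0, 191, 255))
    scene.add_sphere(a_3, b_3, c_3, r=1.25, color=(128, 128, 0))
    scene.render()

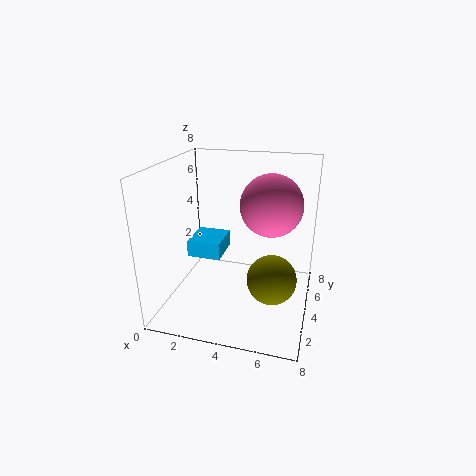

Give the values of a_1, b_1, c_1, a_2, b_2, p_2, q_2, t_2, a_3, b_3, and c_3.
a_1 = 6; b_1 = 2.75; c_1 = 6.5; a_2 = 0.75; b_2 = 4.25; p_2 = 2; q_2 = 2.25; t_2 = 1; a_3 = 6.25; b_3 = 2.25; c_3 = 2.75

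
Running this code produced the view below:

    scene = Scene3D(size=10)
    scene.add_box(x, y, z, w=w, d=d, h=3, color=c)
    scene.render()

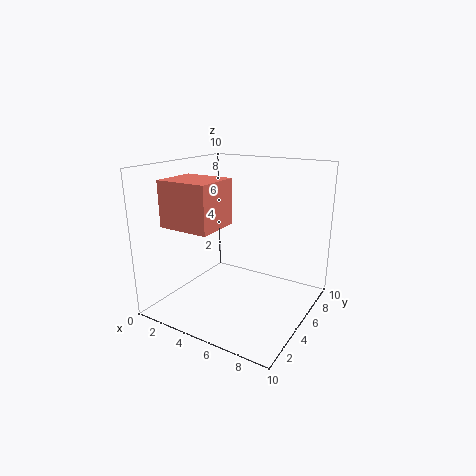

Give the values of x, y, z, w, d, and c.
x = 1.5; y = 1.25; z = 6.25; w = 3.5; d = 3; c = 'salmon'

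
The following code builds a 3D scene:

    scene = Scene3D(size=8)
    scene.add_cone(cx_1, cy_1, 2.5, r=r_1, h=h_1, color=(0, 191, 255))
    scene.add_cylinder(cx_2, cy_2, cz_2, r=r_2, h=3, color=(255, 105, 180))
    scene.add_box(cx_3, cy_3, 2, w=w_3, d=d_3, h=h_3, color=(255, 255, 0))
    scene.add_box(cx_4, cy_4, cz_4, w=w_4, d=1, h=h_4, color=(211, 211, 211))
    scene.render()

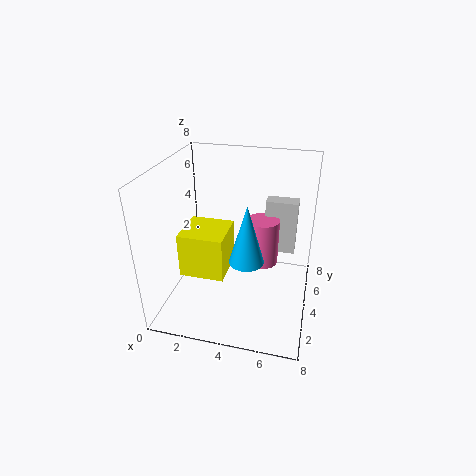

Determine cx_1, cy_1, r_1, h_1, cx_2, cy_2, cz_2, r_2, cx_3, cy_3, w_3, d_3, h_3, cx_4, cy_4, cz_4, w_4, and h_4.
cx_1 = 4.5
cy_1 = 4
r_1 = 1
h_1 = 3.5
cx_2 = 5
cy_2 = 6.5
cz_2 = 1
r_2 = 1
cx_3 = 1
cy_3 = 2.5
w_3 = 2.5
d_3 = 2.5
h_3 = 2.5
cx_4 = 5
cy_4 = 7
cz_4 = 1.5
w_4 = 2
h_4 = 3.5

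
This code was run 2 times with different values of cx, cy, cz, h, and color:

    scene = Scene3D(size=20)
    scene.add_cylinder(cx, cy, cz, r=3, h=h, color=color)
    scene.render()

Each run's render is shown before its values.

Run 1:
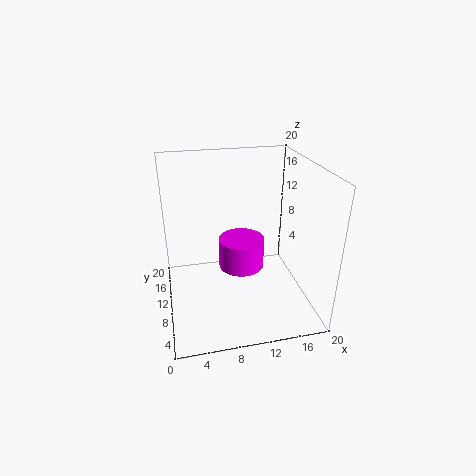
cx = 10, cy = 8, cz = 7, h = 4, color = 'magenta'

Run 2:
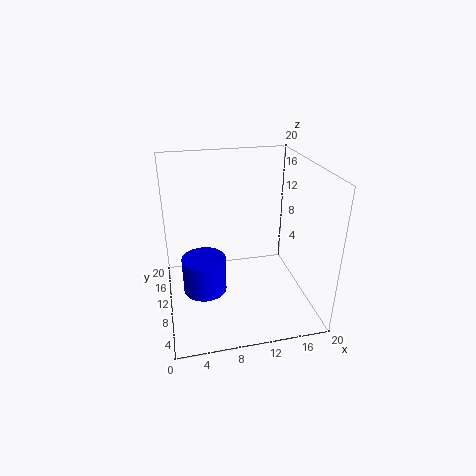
cx = 5, cy = 9, cz = 3, h = 5, color = 'blue'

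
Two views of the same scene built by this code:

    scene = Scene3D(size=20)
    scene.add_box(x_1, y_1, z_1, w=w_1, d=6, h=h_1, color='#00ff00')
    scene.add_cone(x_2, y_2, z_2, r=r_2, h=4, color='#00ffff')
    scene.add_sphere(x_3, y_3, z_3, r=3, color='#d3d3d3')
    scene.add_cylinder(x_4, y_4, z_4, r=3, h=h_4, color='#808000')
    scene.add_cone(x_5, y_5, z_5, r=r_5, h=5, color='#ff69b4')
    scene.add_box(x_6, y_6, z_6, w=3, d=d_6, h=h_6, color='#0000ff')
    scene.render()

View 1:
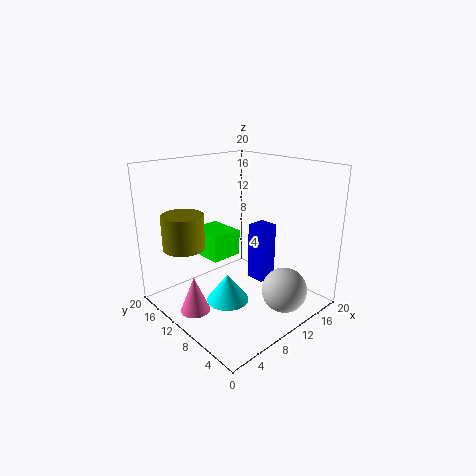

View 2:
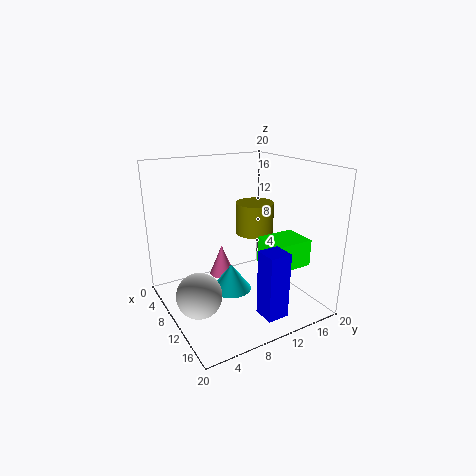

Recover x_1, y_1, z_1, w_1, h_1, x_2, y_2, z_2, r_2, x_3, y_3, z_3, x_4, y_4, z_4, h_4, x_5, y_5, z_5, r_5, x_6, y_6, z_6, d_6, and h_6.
x_1 = 9, y_1 = 14, z_1 = 5, w_1 = 5, h_1 = 4, x_2 = 8, y_2 = 10, z_2 = 1, r_2 = 3, x_3 = 12, y_3 = 3, z_3 = 4, x_4 = 5, y_4 = 16, z_4 = 8, h_4 = 5, x_5 = 3, y_5 = 11, z_5 = 1, r_5 = 2, x_6 = 15, y_6 = 10, z_6 = 1, d_6 = 3, h_6 = 9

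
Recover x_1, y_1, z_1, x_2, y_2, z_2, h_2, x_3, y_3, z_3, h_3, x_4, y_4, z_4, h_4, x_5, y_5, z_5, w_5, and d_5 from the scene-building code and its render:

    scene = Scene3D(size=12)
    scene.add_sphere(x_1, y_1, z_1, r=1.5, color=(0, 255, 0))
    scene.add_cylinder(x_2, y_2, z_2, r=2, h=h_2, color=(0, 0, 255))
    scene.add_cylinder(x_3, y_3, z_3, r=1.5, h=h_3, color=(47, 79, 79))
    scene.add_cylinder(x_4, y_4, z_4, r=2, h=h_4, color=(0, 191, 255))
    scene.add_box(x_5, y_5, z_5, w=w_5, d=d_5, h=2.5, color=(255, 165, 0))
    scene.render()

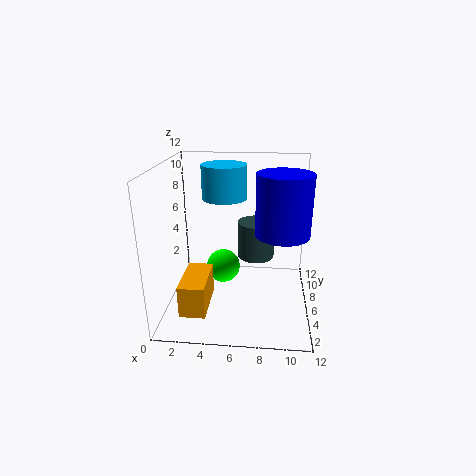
x_1 = 4.5, y_1 = 7.5, z_1 = 2.5, x_2 = 9.5, y_2 = 3.5, z_2 = 7.5, h_2 = 4.5, x_3 = 7.5, y_3 = 6, z_3 = 4.5, h_3 = 3, x_4 = 4.5, y_4 = 9, z_4 = 8.5, h_4 = 3, x_5 = 2, y_5 = 1, z_5 = 1.5, w_5 = 2, d_5 = 4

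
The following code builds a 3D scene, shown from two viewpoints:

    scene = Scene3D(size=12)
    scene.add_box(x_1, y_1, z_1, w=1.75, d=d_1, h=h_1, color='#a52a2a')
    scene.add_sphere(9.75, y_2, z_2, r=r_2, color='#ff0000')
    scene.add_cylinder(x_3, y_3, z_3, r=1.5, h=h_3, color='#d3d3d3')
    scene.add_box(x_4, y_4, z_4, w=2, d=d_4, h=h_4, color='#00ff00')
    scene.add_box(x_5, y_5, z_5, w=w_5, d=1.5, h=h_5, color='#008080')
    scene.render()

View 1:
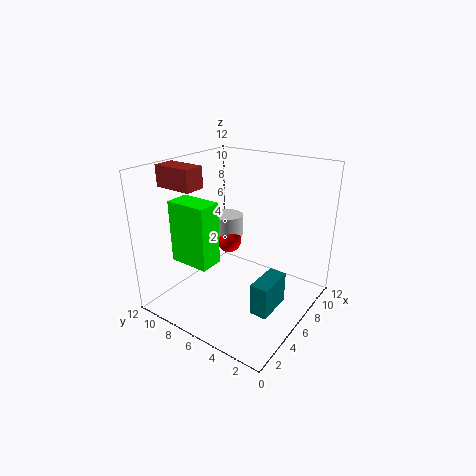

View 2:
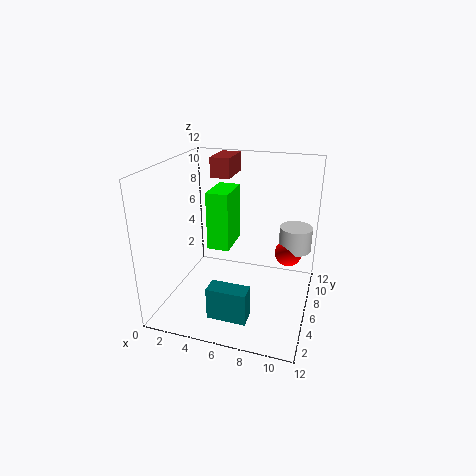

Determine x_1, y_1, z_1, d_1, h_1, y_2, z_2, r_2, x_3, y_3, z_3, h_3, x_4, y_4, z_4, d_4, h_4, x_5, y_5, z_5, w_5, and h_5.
x_1 = 2.75, y_1 = 8.25, z_1 = 10.25, d_1 = 3.25, h_1 = 1.75, y_2 = 9.75, z_2 = 3.25, r_2 = 1.25, x_3 = 10.25, y_3 = 10.25, z_3 = 3.5, h_3 = 2.25, x_4 = 2.75, y_4 = 7, z_4 = 4, d_4 = 3.5, h_4 = 5.25, x_5 = 4.5, y_5 = 2.25, z_5 = 0.25, w_5 = 3.25, h_5 = 2.75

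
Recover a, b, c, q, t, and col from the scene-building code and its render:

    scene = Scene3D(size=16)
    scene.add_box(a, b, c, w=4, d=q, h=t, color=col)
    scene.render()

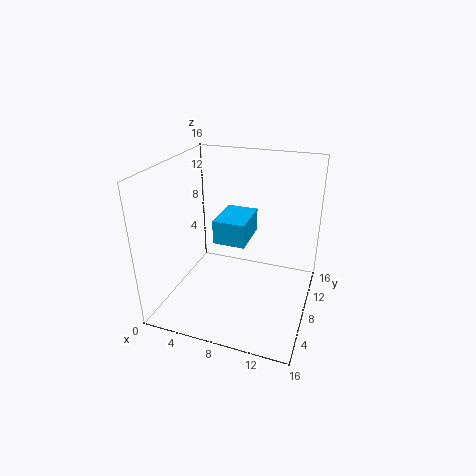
a = 4; b = 10; c = 5.5; q = 5.5; t = 3; col = 'deepskyblue'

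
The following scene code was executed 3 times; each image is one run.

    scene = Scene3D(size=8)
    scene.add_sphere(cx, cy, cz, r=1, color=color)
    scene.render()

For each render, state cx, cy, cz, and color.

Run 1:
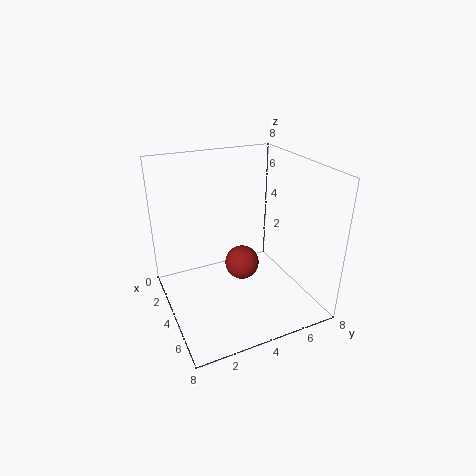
cx = 3.5; cy = 4.5; cz = 2; color = 'brown'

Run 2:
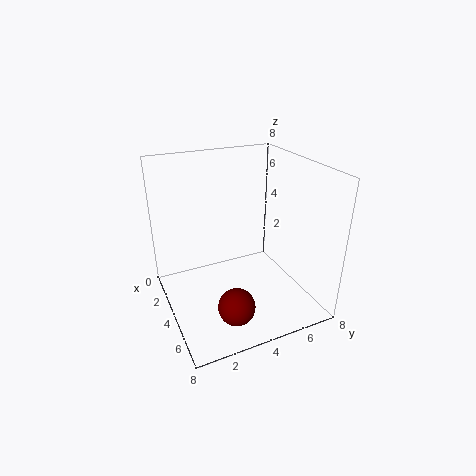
cx = 6; cy = 3; cz = 1; color = 'maroon'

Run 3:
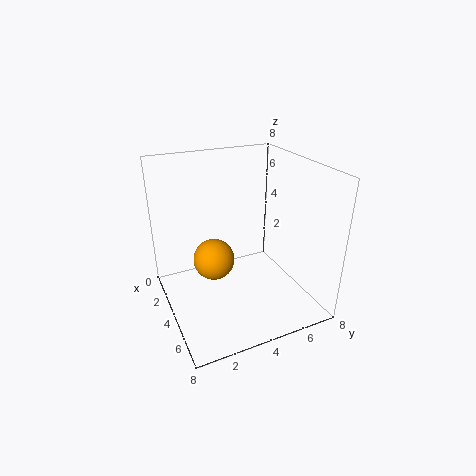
cx = 5.5; cy = 2; cz = 4; color = 'orange'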